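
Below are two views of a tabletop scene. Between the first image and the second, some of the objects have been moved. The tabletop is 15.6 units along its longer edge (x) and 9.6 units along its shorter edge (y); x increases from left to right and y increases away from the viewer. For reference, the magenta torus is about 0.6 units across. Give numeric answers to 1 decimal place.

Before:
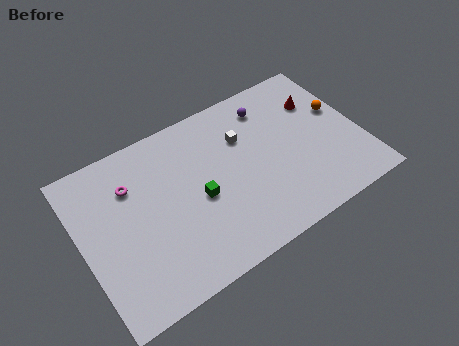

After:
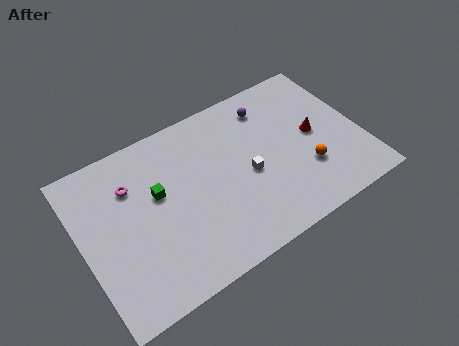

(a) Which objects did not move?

the magenta torus and the purple sphere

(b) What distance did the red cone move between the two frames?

2.0

From (13.7, 6.8) to (13.1, 4.9), the red cone covered √(0.6² + 1.9²) ≈ 2.0 units.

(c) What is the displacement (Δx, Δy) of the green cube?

(-2.1, 1.4)

The green cube started near (6.4, 4.3) and ended near (4.3, 5.7).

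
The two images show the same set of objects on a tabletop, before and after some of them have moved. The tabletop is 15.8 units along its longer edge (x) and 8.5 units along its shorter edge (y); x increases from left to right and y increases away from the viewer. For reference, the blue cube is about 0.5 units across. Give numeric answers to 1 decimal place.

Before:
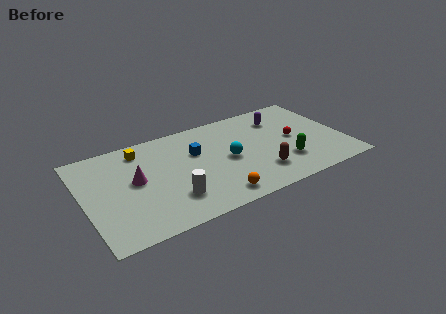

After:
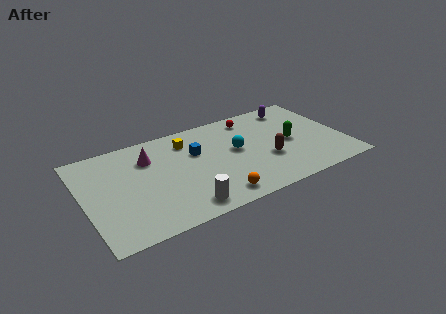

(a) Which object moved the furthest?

the red sphere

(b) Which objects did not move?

the orange sphere and the blue cube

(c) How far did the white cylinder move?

1.2

From (5.0, 2.2) to (5.6, 1.2), the white cylinder covered √(0.6² + 1.0²) ≈ 1.2 units.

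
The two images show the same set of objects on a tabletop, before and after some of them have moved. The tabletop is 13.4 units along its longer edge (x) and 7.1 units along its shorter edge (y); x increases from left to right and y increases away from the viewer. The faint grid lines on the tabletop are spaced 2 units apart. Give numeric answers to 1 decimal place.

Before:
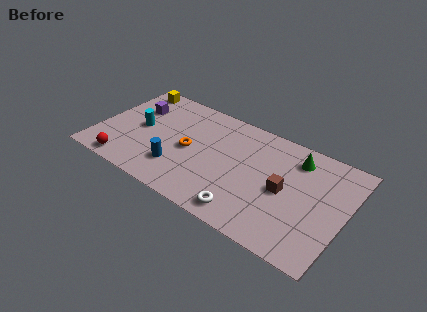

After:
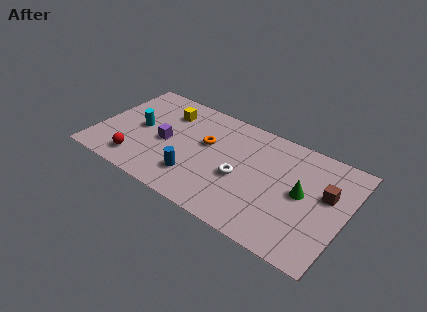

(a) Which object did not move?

the cyan cylinder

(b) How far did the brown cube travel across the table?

2.3

From (10.2, 3.4) to (12.3, 4.3), the brown cube covered √(2.1² + 0.9²) ≈ 2.3 units.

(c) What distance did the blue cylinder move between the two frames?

1.0

From (4.6, 1.9) to (5.6, 1.8), the blue cylinder covered √(1.0² + 0.1²) ≈ 1.0 units.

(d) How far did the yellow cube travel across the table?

2.4

The yellow cube moved from about (1.2, 6.3) to (3.4, 5.4), a distance of √(2.2² + 0.9²) ≈ 2.4.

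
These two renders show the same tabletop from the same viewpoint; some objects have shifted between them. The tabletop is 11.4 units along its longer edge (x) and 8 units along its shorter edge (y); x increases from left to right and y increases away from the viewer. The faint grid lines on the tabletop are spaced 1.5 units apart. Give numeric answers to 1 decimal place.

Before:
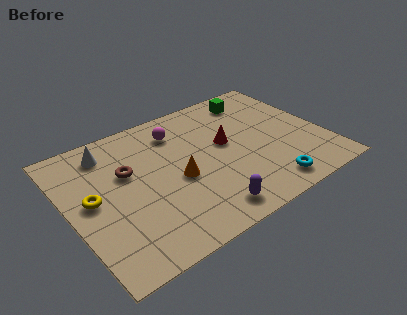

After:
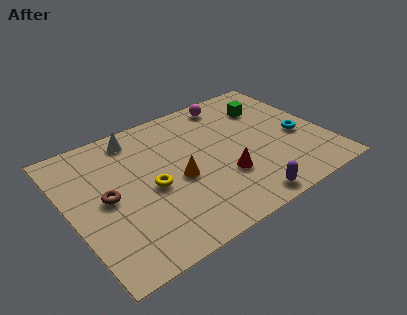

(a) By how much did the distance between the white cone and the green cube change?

-0.8

Before: roughly 6.8 units apart; after: 6.0. That's 0.8 units closer together.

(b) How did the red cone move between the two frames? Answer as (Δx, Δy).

(-0.5, -1.9)

From the two frames, the red cone sits at roughly (7.1, 4.5) before and (6.6, 2.6) after.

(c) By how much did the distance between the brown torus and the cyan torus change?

+1.8

Before: roughly 6.8 units apart; after: 8.6. That's 1.8 units further apart.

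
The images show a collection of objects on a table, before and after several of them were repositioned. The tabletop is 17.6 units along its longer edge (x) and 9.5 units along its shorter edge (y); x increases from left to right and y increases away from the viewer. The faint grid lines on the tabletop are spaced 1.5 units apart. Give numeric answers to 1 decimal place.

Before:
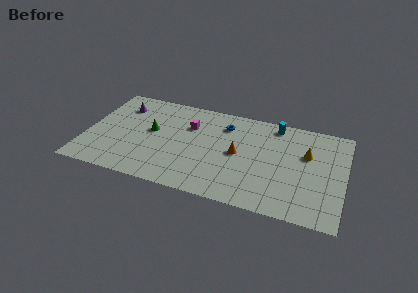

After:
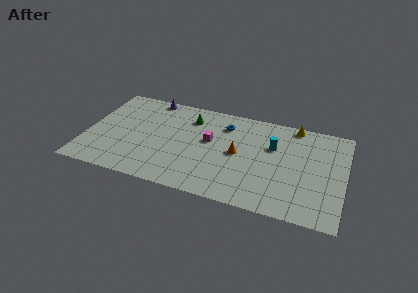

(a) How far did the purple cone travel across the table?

2.4

The purple cone moved from about (2.1, 7.3) to (4.0, 8.7), a distance of √(1.9² + 1.4²) ≈ 2.4.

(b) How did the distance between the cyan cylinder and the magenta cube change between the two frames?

-1.7

Before: roughly 6.1 units apart; after: 4.4. That's 1.7 units closer together.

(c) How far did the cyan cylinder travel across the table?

2.2

The cyan cylinder was near (12.7, 8.4) before and (12.7, 6.2) after, so it travelled √(0.0² + 2.2²) ≈ 2.2 units.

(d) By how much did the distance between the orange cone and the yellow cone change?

+0.5

Before: roughly 4.8 units apart; after: 5.3. That's 0.5 units further apart.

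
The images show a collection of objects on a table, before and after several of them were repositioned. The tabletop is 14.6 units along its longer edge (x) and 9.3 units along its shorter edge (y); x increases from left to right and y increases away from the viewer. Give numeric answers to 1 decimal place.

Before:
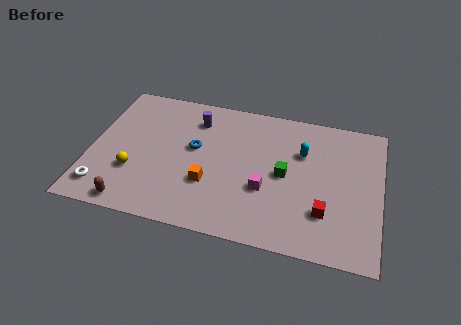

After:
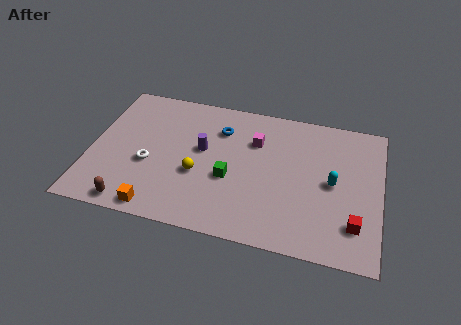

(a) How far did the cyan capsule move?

2.3

The cyan capsule moved from about (10.6, 6.3) to (12.2, 4.6), a distance of √(1.6² + 1.7²) ≈ 2.3.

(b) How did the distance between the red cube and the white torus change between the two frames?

-0.5

The distance was about 11.0 in the first image and 10.5 in the second, so they moved 0.5 units closer together.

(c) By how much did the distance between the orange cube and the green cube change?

+0.4

The distance was about 4.0 in the first image and 4.4 in the second, so they moved 0.4 units further apart.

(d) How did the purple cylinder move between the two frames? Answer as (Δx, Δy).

(0.5, -2.0)

The purple cylinder was at about (5.1, 7.3) and moved to about (5.6, 5.3).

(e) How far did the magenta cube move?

3.2

The magenta cube was near (8.9, 3.4) before and (8.2, 6.5) after, so it travelled √(0.7² + 3.1²) ≈ 3.2 units.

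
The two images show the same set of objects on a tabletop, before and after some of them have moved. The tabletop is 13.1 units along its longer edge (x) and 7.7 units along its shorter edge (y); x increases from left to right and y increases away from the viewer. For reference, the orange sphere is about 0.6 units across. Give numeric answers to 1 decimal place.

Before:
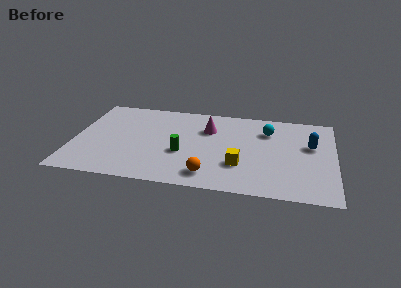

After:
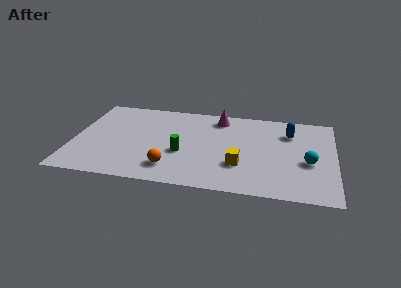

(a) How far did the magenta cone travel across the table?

1.2

The magenta cone moved from about (6.7, 5.4) to (7.2, 6.5), a distance of √(0.5² + 1.1²) ≈ 1.2.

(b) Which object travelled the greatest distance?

the cyan sphere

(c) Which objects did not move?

the green cylinder and the yellow cube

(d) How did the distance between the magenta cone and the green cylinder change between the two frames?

+1.2

Before: roughly 2.7 units apart; after: 3.9. That's 1.2 units further apart.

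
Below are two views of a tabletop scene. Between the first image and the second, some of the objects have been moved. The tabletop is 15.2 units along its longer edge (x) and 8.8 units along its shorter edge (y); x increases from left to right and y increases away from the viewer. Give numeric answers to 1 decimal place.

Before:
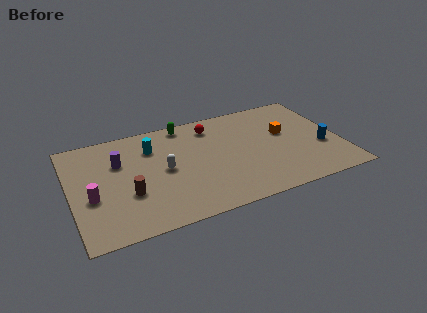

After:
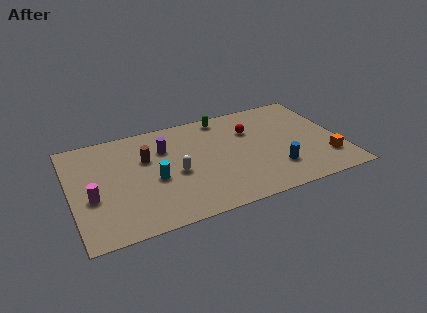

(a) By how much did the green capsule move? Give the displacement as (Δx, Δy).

(2.2, -0.1)

The green capsule was at about (6.7, 7.9) and moved to about (8.9, 7.8).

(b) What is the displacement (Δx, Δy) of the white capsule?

(0.6, -0.5)

The white capsule was at about (5.2, 4.4) and moved to about (5.8, 3.9).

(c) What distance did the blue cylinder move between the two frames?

3.0

From (14.1, 3.3) to (11.3, 2.3), the blue cylinder covered √(2.8² + 1.0²) ≈ 3.0 units.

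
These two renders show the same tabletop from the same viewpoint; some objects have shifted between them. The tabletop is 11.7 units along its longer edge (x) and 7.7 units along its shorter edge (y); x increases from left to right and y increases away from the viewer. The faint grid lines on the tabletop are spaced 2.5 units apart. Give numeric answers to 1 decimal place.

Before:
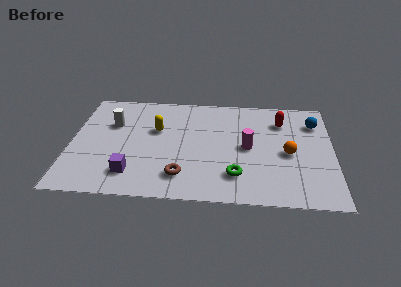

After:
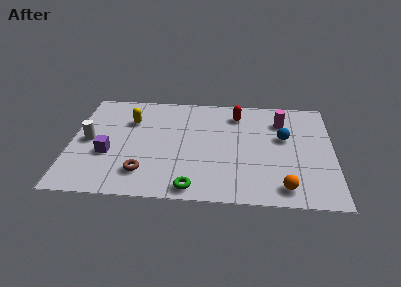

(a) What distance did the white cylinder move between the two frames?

1.6

The white cylinder was near (1.8, 5.1) before and (0.8, 3.8) after, so it travelled √(1.0² + 1.3²) ≈ 1.6 units.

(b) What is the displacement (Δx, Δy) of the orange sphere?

(-0.2, -2.4)

From the two frames, the orange sphere sits at roughly (9.7, 3.5) before and (9.5, 1.1) after.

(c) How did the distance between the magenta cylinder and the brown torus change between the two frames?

+3.7

Before: roughly 3.6 units apart; after: 7.3. That's 3.7 units further apart.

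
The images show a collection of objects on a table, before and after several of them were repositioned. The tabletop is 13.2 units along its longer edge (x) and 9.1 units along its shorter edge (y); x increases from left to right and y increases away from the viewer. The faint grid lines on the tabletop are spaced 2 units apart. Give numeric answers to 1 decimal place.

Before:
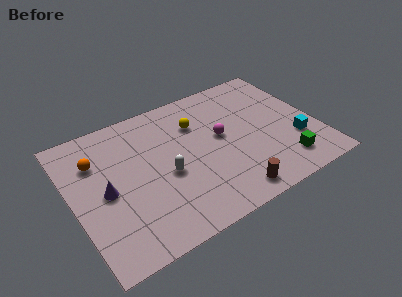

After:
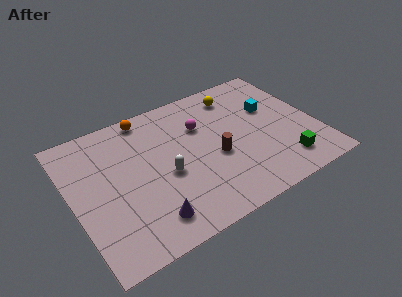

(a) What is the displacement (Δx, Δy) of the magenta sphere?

(-0.9, 1.2)

The magenta sphere was at about (8.1, 5.0) and moved to about (7.2, 6.2).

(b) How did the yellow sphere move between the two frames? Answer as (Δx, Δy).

(2.4, 1.0)

The yellow sphere started near (7.0, 6.5) and ended near (9.4, 7.5).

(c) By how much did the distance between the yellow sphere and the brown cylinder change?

-1.4

Before: roughly 5.5 units apart; after: 4.1. That's 1.4 units closer together.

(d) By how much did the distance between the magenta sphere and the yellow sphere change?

+0.7

Before: roughly 1.9 units apart; after: 2.6. That's 0.7 units further apart.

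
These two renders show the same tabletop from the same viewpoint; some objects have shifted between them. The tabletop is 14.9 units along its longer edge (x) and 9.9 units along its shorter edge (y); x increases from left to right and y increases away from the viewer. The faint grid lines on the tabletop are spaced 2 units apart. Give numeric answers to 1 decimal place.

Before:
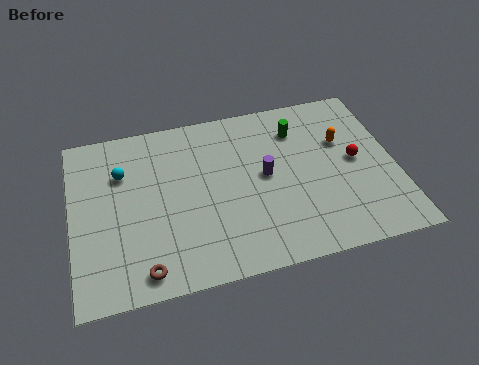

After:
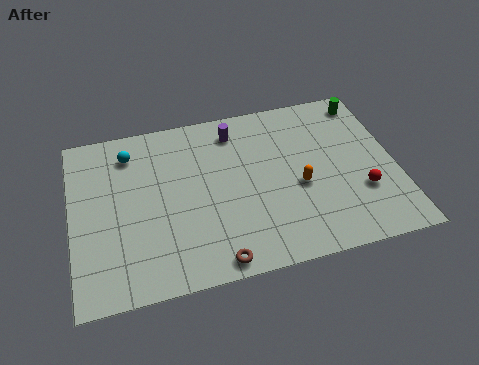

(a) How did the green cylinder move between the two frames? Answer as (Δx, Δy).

(3.3, 1.0)

The green cylinder was at about (10.6, 7.6) and moved to about (13.9, 8.6).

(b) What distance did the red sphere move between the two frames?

1.9

The red sphere moved from about (13.1, 5.1) to (13.2, 3.2), a distance of √(0.1² + 1.9²) ≈ 1.9.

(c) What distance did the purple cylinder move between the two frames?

3.2

The purple cylinder moved from about (8.9, 5.2) to (7.7, 8.2), a distance of √(1.2² + 3.0²) ≈ 3.2.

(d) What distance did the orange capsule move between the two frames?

3.1

The orange capsule moved from about (12.6, 6.4) to (10.4, 4.2), a distance of √(2.2² + 2.2²) ≈ 3.1.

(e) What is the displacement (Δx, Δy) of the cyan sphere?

(0.4, 1.1)

The cyan sphere was at about (2.4, 6.9) and moved to about (2.8, 8.0).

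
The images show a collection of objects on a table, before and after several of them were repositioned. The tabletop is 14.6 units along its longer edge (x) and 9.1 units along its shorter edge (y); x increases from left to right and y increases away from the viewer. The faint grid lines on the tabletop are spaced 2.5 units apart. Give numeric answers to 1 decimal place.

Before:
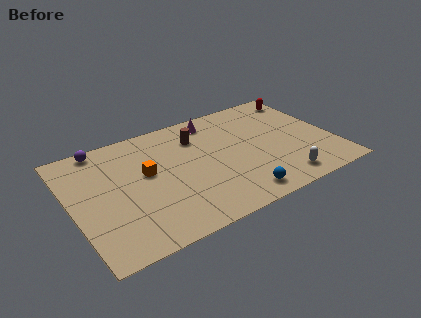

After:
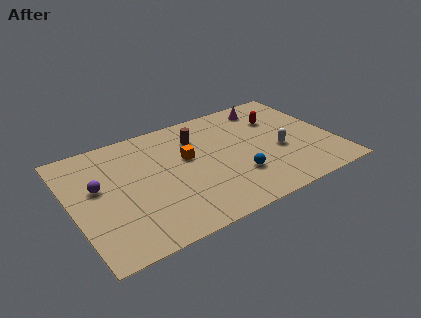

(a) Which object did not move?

the brown cylinder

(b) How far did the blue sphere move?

1.5

From (8.7, 1.2) to (8.9, 2.7), the blue sphere covered √(0.2² + 1.5²) ≈ 1.5 units.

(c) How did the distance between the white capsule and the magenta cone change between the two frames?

-3.1

Before: roughly 7.1 units apart; after: 4.0. That's 3.1 units closer together.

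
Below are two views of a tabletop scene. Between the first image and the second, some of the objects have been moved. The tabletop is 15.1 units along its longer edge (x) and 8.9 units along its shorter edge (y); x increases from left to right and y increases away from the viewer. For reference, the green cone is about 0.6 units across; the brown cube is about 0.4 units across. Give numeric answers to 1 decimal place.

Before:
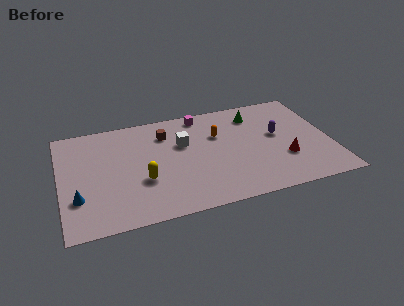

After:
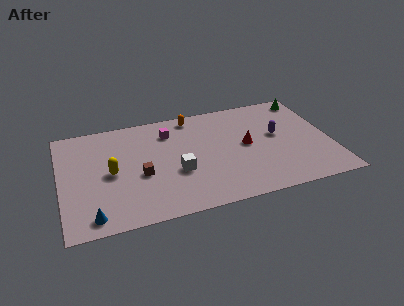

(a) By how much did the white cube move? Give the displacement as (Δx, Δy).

(-0.5, -2.3)

From the two frames, the white cube sits at roughly (6.9, 5.7) before and (6.4, 3.4) after.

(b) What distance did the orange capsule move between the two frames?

2.4

The orange capsule was near (8.9, 5.9) before and (7.6, 7.9) after, so it travelled √(1.3² + 2.0²) ≈ 2.4 units.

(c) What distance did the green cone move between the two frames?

3.2

The green cone was near (11.1, 7.1) before and (14.2, 7.8) after, so it travelled √(3.1² + 0.7²) ≈ 3.2 units.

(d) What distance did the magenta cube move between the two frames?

2.1

From (8.1, 7.9) to (6.2, 6.9), the magenta cube covered √(1.9² + 1.0²) ≈ 2.1 units.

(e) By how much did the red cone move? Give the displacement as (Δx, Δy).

(-2.0, 1.7)

The red cone was at about (12.4, 2.9) and moved to about (10.4, 4.6).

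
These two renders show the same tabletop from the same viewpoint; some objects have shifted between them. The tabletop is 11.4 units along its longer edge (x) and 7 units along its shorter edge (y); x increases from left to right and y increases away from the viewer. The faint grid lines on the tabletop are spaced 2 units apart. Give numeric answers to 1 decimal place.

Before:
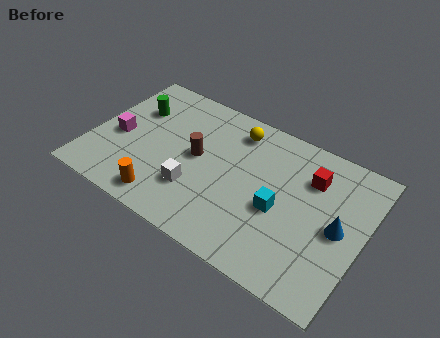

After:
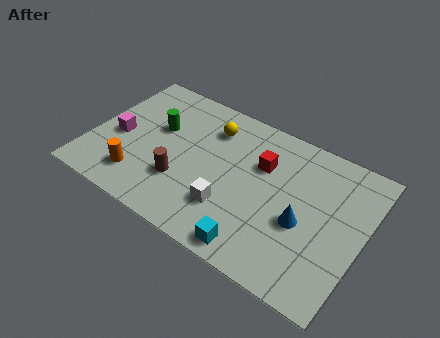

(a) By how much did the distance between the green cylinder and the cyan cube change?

-0.8

The distance was about 6.7 in the first image and 5.9 in the second, so they moved 0.8 units closer together.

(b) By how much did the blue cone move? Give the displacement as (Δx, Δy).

(-1.4, -0.5)

The blue cone was at about (10.4, 3.4) and moved to about (9.0, 2.9).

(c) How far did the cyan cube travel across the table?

2.3

The cyan cube was near (8.0, 3.0) before and (7.4, 0.8) after, so it travelled √(0.6² + 2.2²) ≈ 2.3 units.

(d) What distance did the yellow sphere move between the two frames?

1.1

From (5.7, 5.8) to (4.7, 5.4), the yellow sphere covered √(1.0² + 0.4²) ≈ 1.1 units.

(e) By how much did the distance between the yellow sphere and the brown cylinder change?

+0.8

The distance was about 2.5 in the first image and 3.3 in the second, so they moved 0.8 units further apart.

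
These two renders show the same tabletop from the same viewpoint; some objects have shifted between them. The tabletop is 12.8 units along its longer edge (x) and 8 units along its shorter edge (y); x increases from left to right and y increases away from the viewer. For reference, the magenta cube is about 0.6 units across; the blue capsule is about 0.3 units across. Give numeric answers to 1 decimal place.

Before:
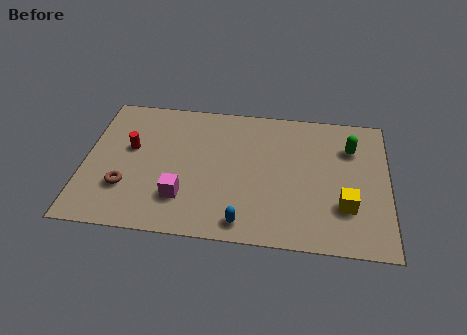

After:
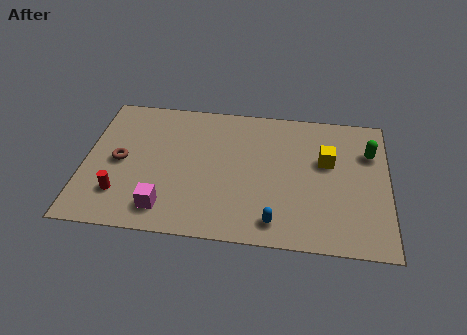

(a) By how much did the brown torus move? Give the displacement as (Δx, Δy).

(-0.3, 1.5)

The brown torus started near (1.8, 2.4) and ended near (1.5, 3.9).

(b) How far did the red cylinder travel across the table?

2.7

From (1.9, 4.7) to (1.6, 2.0), the red cylinder covered √(0.3² + 2.7²) ≈ 2.7 units.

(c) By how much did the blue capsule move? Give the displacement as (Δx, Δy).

(1.3, 0.2)

The blue capsule was at about (6.8, 1.0) and moved to about (8.1, 1.2).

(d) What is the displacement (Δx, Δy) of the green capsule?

(0.8, -0.2)

The green capsule was at about (11.2, 5.8) and moved to about (12.0, 5.6).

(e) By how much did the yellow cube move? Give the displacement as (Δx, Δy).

(-0.8, 2.5)

The yellow cube was at about (11.0, 2.4) and moved to about (10.2, 4.9).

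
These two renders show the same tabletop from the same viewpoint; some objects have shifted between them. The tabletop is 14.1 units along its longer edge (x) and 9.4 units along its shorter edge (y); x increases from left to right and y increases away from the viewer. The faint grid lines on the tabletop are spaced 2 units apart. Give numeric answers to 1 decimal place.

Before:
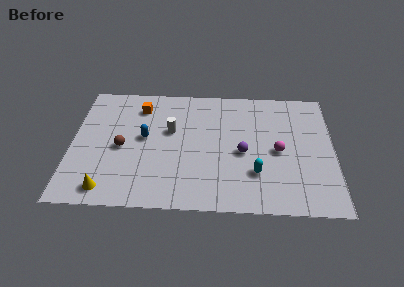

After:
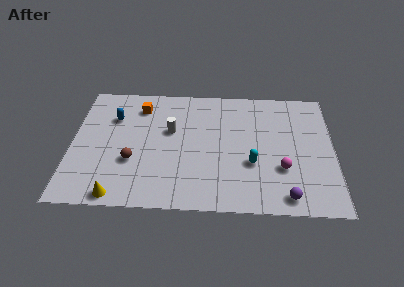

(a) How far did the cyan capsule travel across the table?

0.7

The cyan capsule was near (9.9, 2.7) before and (9.7, 3.4) after, so it travelled √(0.2² + 0.7²) ≈ 0.7 units.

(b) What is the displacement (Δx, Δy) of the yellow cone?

(0.6, -0.4)

From the two frames, the yellow cone sits at roughly (2.0, 1.2) before and (2.6, 0.8) after.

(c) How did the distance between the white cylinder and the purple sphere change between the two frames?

+3.5

The distance was about 4.2 in the first image and 7.7 in the second, so they moved 3.5 units further apart.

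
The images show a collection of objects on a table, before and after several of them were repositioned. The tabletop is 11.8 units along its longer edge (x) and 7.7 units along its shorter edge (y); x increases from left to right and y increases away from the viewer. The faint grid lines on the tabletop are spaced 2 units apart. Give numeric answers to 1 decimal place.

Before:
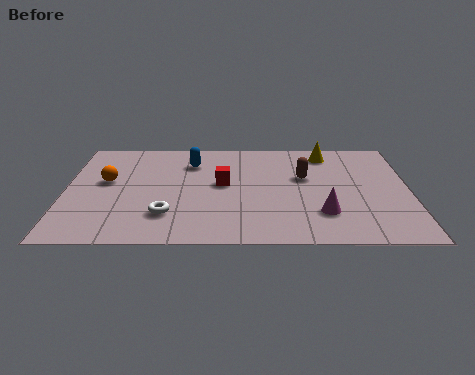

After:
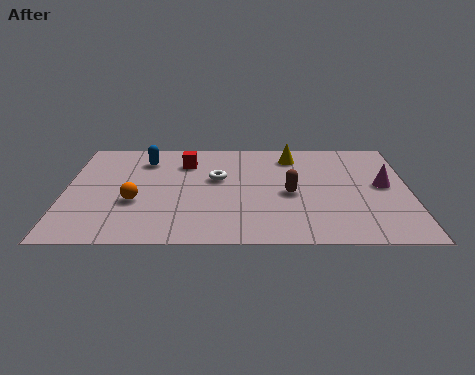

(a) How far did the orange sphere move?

1.8

The orange sphere moved from about (1.4, 4.4) to (2.4, 2.9), a distance of √(1.0² + 1.5²) ≈ 1.8.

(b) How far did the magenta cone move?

2.9

From (8.8, 2.1) to (10.9, 4.1), the magenta cone covered √(2.1² + 2.0²) ≈ 2.9 units.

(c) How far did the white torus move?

3.1

The white torus moved from about (3.5, 2.0) to (5.2, 4.6), a distance of √(1.7² + 2.6²) ≈ 3.1.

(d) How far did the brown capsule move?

1.3

The brown capsule moved from about (8.2, 4.7) to (7.7, 3.5), a distance of √(0.5² + 1.2²) ≈ 1.3.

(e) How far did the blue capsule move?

1.6

The blue capsule was near (4.3, 5.8) before and (2.7, 6.0) after, so it travelled √(1.6² + 0.2²) ≈ 1.6 units.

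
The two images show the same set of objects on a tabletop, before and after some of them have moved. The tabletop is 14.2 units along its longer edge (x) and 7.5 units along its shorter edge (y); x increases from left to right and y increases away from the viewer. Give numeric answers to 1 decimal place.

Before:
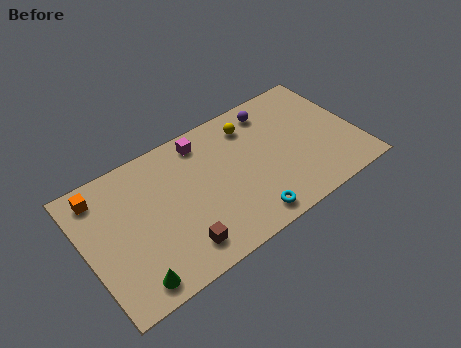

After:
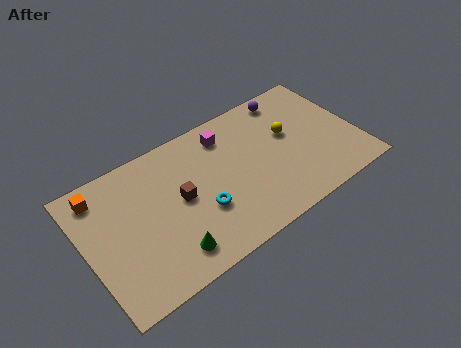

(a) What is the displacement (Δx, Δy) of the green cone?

(2.0, 0.4)

The green cone started near (1.9, 1.0) and ended near (3.9, 1.4).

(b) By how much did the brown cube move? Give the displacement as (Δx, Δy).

(0.5, 2.5)

The brown cube was at about (4.4, 1.4) and moved to about (4.9, 3.9).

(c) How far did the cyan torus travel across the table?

2.7

From (7.9, 1.0) to (5.8, 2.7), the cyan torus covered √(2.1² + 1.7²) ≈ 2.7 units.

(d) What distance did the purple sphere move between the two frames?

1.0

From (10.2, 6.3) to (11.2, 6.6), the purple sphere covered √(1.0² + 0.3²) ≈ 1.0 units.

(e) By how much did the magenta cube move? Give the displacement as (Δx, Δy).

(1.2, -0.3)

The magenta cube started near (6.5, 6.4) and ended near (7.7, 6.1).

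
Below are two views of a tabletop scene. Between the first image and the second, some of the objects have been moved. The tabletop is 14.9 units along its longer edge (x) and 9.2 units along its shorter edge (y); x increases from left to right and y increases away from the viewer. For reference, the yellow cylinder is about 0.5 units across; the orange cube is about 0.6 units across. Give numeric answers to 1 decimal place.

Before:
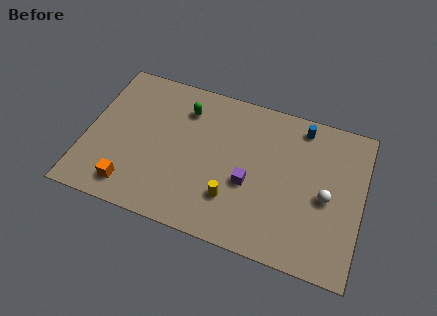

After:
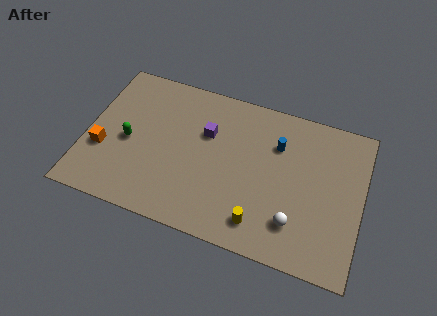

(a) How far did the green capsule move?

4.0

From (5.1, 7.1) to (2.3, 4.2), the green capsule covered √(2.8² + 2.9²) ≈ 4.0 units.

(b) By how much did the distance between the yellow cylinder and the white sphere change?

-3.3

They were about 5.2 units apart before and 1.9 after — 3.3 units closer together.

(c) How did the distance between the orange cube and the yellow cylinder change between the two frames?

+3.4

The distance was about 5.5 in the first image and 8.9 in the second, so they moved 3.4 units further apart.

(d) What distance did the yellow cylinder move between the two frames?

1.8

The yellow cylinder was near (8.1, 2.5) before and (9.7, 1.6) after, so it travelled √(1.6² + 0.9²) ≈ 1.8 units.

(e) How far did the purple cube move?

3.4

The purple cube was near (8.9, 3.7) before and (6.4, 6.0) after, so it travelled √(2.5² + 2.3²) ≈ 3.4 units.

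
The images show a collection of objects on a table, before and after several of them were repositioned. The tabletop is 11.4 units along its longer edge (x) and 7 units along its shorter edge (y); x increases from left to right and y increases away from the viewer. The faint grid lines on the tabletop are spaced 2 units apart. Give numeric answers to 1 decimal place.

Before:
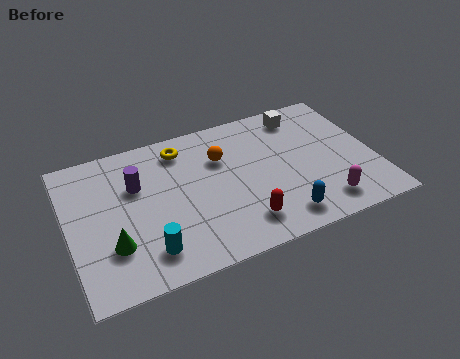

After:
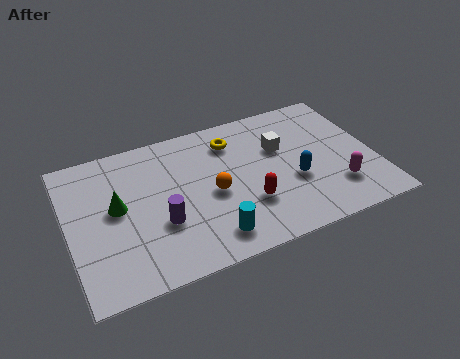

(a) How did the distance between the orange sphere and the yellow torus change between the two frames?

+0.8

The distance was about 1.7 in the first image and 2.5 in the second, so they moved 0.8 units further apart.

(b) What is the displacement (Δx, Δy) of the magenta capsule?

(0.6, 0.6)

The magenta capsule was at about (9.2, 1.2) and moved to about (9.8, 1.8).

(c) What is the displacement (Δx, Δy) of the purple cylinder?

(0.7, -2.1)

From the two frames, the purple cylinder sits at roughly (2.6, 4.6) before and (3.3, 2.5) after.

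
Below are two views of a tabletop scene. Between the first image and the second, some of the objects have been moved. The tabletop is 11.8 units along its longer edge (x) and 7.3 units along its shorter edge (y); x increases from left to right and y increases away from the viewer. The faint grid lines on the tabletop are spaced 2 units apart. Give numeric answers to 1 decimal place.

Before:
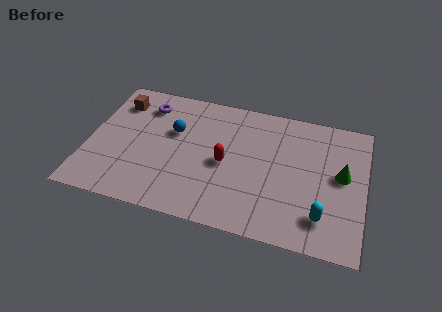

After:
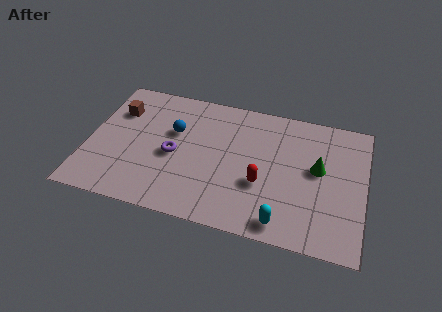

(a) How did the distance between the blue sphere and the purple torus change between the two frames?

-0.5

They were about 1.8 units apart before and 1.3 after — 0.5 units closer together.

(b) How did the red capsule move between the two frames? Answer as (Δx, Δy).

(1.6, -0.7)

The red capsule was at about (5.9, 3.4) and moved to about (7.5, 2.7).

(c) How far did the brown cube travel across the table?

0.5

The brown cube was near (1.1, 5.7) before and (1.1, 5.2) after, so it travelled √(0.0² + 0.5²) ≈ 0.5 units.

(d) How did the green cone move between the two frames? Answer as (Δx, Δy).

(-1.0, 0.1)

The green cone was at about (10.8, 4.0) and moved to about (9.8, 4.1).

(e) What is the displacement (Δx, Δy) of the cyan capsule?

(-1.6, -0.7)

The cyan capsule started near (10.1, 1.6) and ended near (8.5, 0.9).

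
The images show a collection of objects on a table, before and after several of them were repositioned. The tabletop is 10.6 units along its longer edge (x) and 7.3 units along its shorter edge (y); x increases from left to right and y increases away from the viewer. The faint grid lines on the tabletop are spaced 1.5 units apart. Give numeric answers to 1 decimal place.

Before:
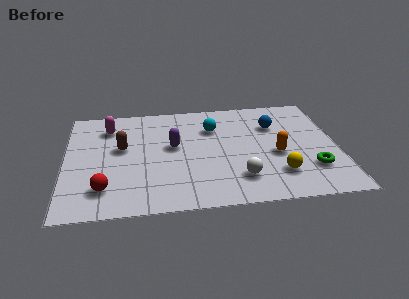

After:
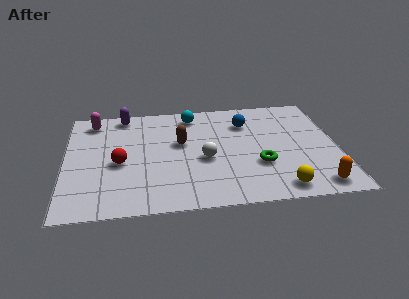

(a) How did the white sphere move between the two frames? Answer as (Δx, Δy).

(-1.3, 1.4)

The white sphere was at about (6.7, 1.7) and moved to about (5.4, 3.1).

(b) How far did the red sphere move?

1.7

The red sphere moved from about (1.5, 1.6) to (2.1, 3.2), a distance of √(0.6² + 1.6²) ≈ 1.7.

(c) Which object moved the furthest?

the purple capsule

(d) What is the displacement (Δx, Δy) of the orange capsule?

(1.4, -2.2)

The orange capsule was at about (8.2, 3.1) and moved to about (9.6, 0.9).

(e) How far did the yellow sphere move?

0.9

The yellow sphere moved from about (8.2, 1.8) to (8.2, 0.9), a distance of √(0.0² + 0.9²) ≈ 0.9.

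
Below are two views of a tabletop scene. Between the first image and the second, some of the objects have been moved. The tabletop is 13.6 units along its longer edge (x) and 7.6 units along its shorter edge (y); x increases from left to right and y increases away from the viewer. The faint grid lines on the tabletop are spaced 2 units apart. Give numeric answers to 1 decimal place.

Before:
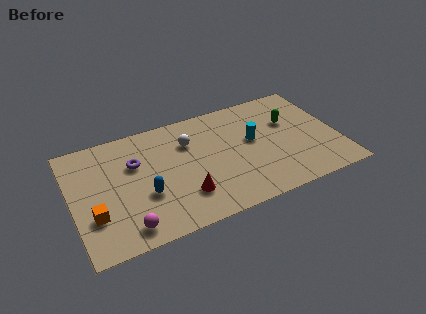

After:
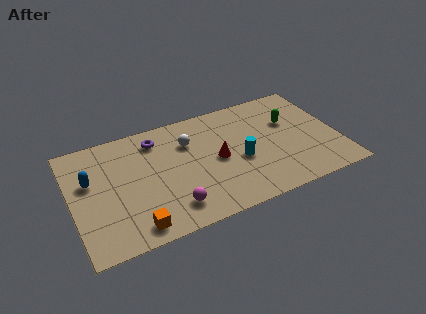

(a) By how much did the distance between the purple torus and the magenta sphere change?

+0.7

They were about 4.0 units apart before and 4.7 after — 0.7 units further apart.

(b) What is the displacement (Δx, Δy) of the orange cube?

(1.9, -1.4)

From the two frames, the orange cube sits at roughly (1.0, 2.4) before and (2.9, 1.0) after.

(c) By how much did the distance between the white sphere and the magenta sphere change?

-1.5

They were about 5.6 units apart before and 4.1 after — 1.5 units closer together.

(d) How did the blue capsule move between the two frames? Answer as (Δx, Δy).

(-2.6, 1.9)

The blue capsule was at about (3.6, 2.8) and moved to about (1.0, 4.7).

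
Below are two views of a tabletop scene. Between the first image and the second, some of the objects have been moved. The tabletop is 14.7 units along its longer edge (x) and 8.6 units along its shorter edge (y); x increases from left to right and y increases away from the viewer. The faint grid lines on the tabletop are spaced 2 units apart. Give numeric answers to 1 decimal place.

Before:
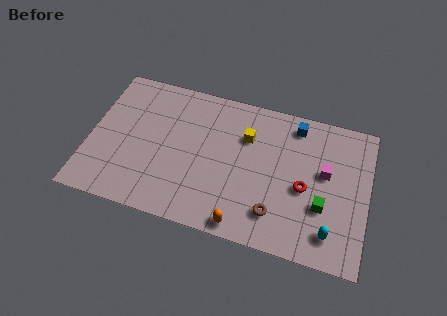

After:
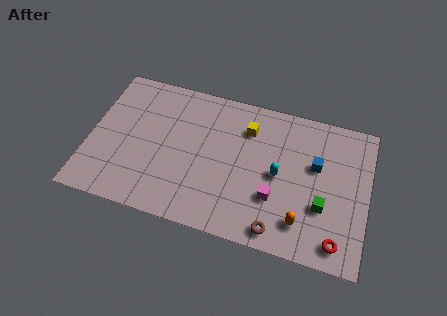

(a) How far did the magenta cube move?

3.3

The magenta cube was near (12.4, 5.0) before and (9.9, 2.8) after, so it travelled √(2.5² + 2.2²) ≈ 3.3 units.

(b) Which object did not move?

the green cube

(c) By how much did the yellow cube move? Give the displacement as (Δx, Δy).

(0.0, 0.5)

The yellow cube was at about (8.2, 6.0) and moved to about (8.2, 6.5).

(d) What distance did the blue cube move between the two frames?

2.4

The blue cube was near (10.7, 7.4) before and (11.9, 5.3) after, so it travelled √(1.2² + 2.1²) ≈ 2.4 units.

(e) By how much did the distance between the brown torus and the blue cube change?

-0.9

The distance was about 5.5 in the first image and 4.6 in the second, so they moved 0.9 units closer together.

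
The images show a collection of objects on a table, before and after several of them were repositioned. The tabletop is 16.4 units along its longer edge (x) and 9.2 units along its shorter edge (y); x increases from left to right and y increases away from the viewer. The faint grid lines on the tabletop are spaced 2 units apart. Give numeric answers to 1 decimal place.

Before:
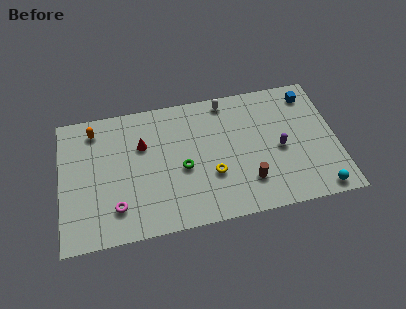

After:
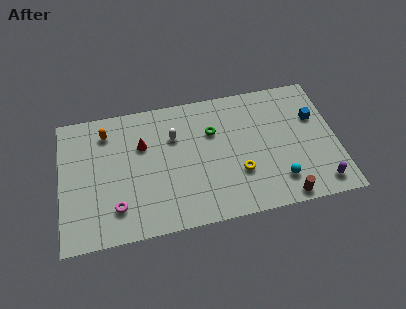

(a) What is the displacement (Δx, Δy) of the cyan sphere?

(-2.3, 1.1)

From the two frames, the cyan sphere sits at roughly (15.1, 0.9) before and (12.8, 2.0) after.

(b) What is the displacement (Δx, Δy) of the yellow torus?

(1.6, -0.2)

The yellow torus started near (8.9, 3.2) and ended near (10.5, 3.0).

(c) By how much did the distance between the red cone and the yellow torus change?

+1.5

They were about 4.9 units apart before and 6.4 after — 1.5 units further apart.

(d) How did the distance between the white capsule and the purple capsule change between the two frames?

+4.8

They were about 5.0 units apart before and 9.8 after — 4.8 units further apart.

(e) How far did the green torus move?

2.9

From (7.2, 4.0) to (9.1, 6.2), the green torus covered √(1.9² + 2.2²) ≈ 2.9 units.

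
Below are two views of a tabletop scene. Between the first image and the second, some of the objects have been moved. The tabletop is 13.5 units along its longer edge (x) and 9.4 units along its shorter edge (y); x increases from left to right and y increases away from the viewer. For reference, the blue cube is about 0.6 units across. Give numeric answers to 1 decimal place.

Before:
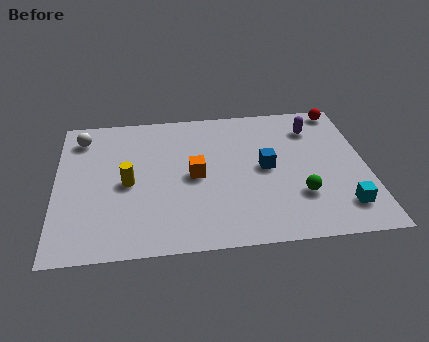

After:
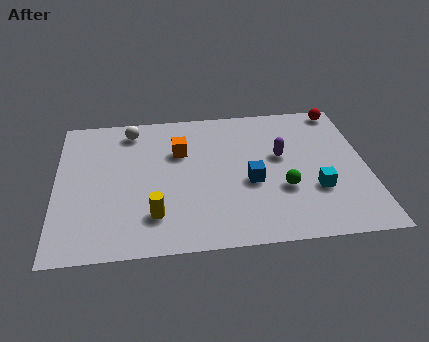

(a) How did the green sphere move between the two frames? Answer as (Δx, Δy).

(-0.7, 0.5)

The green sphere was at about (10.5, 2.8) and moved to about (9.8, 3.3).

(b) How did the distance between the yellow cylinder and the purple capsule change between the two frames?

-2.2

The distance was about 8.7 in the first image and 6.5 in the second, so they moved 2.2 units closer together.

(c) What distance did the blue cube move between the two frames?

1.1

The blue cube was near (9.1, 4.8) before and (8.4, 3.9) after, so it travelled √(0.7² + 0.9²) ≈ 1.1 units.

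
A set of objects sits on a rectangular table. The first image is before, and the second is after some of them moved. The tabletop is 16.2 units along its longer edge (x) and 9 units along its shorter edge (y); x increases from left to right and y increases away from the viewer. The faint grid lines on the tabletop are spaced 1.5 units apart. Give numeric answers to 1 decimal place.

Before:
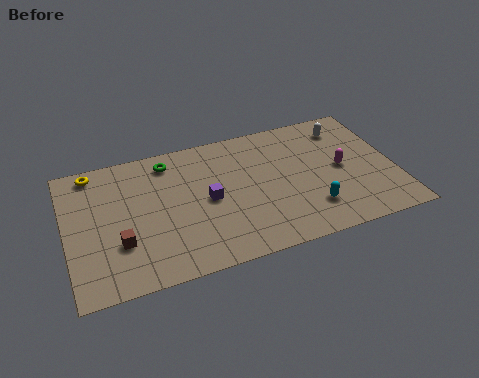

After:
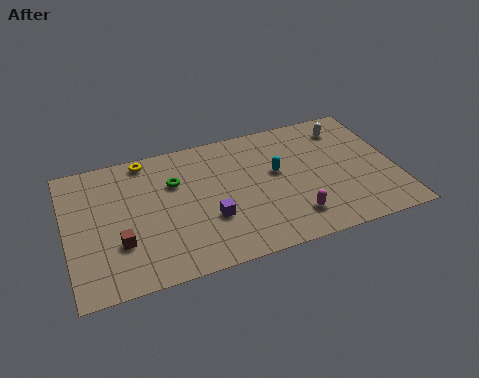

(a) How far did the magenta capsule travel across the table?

3.7

The magenta capsule was near (13.6, 4.5) before and (10.9, 1.9) after, so it travelled √(2.7² + 2.6²) ≈ 3.7 units.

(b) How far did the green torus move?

1.5

The green torus was near (5.2, 7.6) before and (5.4, 6.1) after, so it travelled √(0.2² + 1.5²) ≈ 1.5 units.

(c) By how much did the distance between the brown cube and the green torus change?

-1.1

The distance was about 5.4 in the first image and 4.3 in the second, so they moved 1.1 units closer together.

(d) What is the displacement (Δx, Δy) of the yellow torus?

(2.6, 0.1)

The yellow torus was at about (1.5, 8.0) and moved to about (4.1, 8.1).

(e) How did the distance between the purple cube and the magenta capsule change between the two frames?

-2.5

The distance was about 6.7 in the first image and 4.2 in the second, so they moved 2.5 units closer together.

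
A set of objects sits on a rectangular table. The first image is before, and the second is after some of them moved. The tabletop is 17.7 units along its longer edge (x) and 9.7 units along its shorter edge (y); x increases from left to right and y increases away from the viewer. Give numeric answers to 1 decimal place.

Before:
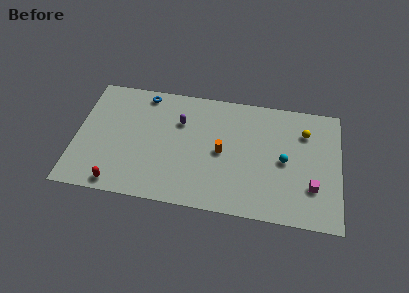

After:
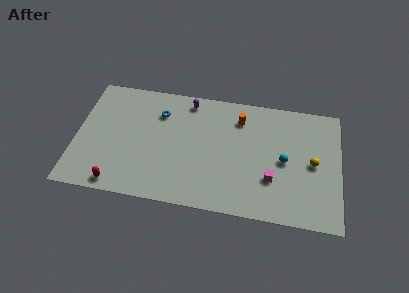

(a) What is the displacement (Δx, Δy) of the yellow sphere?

(0.6, -2.4)

The yellow sphere started near (15.3, 7.2) and ended near (15.9, 4.8).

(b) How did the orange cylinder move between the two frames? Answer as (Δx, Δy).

(1.1, 2.9)

The orange cylinder was at about (9.8, 4.7) and moved to about (10.9, 7.6).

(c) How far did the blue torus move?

1.8

The blue torus moved from about (4.4, 8.6) to (5.5, 7.2), a distance of √(1.1² + 1.4²) ≈ 1.8.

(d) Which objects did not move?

the cyan sphere and the red capsule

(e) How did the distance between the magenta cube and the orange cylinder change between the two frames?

-1.3

Before: roughly 6.4 units apart; after: 5.1. That's 1.3 units closer together.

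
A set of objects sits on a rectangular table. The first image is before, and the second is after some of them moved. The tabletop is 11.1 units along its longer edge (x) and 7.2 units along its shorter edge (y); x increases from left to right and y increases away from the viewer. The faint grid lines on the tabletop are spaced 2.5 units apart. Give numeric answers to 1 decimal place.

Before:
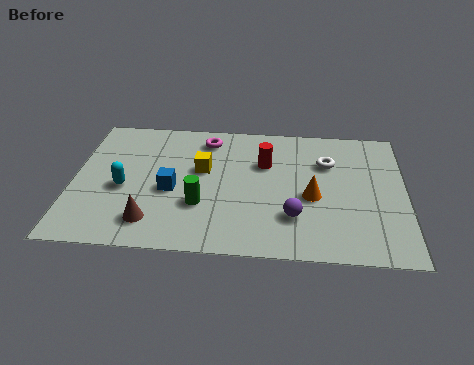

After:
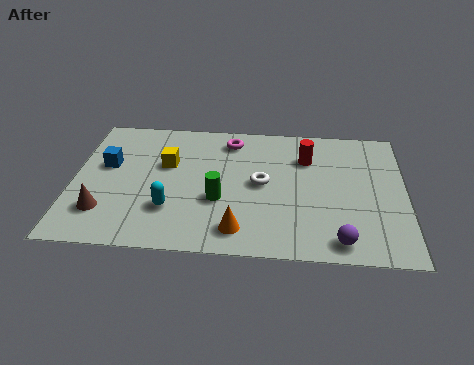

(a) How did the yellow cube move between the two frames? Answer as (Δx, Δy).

(-1.2, 0.2)

From the two frames, the yellow cube sits at roughly (4.3, 4.3) before and (3.1, 4.5) after.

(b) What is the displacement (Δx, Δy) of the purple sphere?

(1.5, -1.1)

The purple sphere was at about (7.4, 2.0) and moved to about (8.9, 0.9).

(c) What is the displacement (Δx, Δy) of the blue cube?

(-2.2, 1.2)

The blue cube started near (3.3, 3.1) and ended near (1.1, 4.3).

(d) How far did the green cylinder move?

0.7

The green cylinder moved from about (4.3, 2.4) to (4.9, 2.7), a distance of √(0.6² + 0.3²) ≈ 0.7.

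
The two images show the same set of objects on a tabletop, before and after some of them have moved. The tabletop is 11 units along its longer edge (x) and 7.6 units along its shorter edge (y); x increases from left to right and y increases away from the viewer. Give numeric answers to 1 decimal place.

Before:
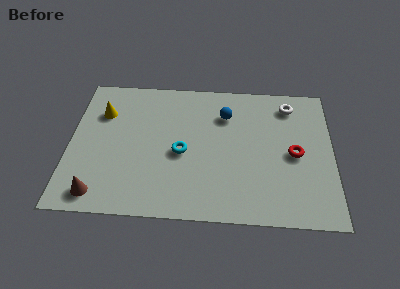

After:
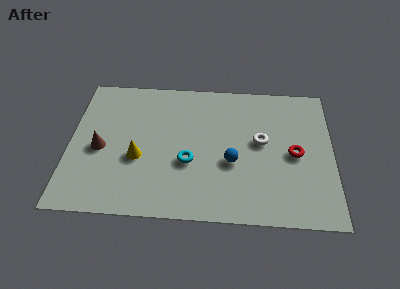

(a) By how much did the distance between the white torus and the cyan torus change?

-2.1

Before: roughly 5.4 units apart; after: 3.3. That's 2.1 units closer together.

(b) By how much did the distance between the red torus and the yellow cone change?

-1.8

They were about 8.3 units apart before and 6.5 after — 1.8 units closer together.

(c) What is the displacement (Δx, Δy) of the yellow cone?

(1.6, -2.4)

The yellow cone started near (1.3, 5.4) and ended near (2.9, 3.0).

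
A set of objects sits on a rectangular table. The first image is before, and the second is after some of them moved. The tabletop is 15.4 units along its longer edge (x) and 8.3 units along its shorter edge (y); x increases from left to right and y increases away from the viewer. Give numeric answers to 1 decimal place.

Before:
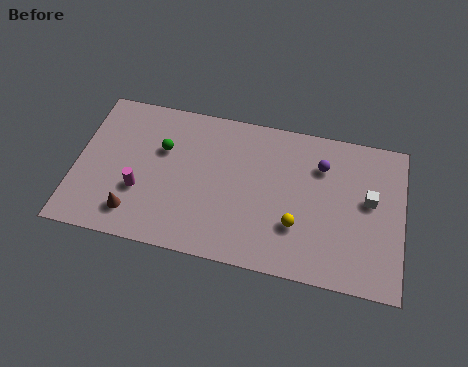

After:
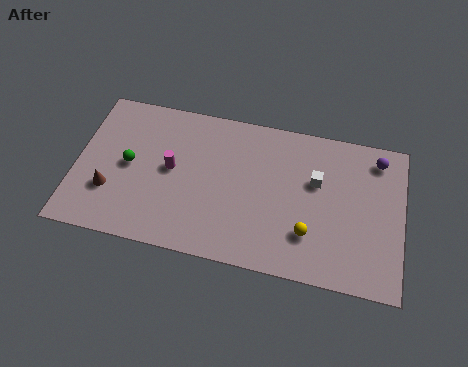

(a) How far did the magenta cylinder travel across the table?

2.1

The magenta cylinder moved from about (3.1, 2.9) to (4.5, 4.4), a distance of √(1.4² + 1.5²) ≈ 2.1.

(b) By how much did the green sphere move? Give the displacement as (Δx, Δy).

(-1.5, -1.2)

The green sphere was at about (4.0, 5.4) and moved to about (2.5, 4.2).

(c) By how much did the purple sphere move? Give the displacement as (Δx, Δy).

(2.6, 0.9)

The purple sphere was at about (11.5, 6.1) and moved to about (14.1, 7.0).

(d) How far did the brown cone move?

1.6

The brown cone was near (2.9, 1.6) before and (1.7, 2.6) after, so it travelled √(1.2² + 1.0²) ≈ 1.6 units.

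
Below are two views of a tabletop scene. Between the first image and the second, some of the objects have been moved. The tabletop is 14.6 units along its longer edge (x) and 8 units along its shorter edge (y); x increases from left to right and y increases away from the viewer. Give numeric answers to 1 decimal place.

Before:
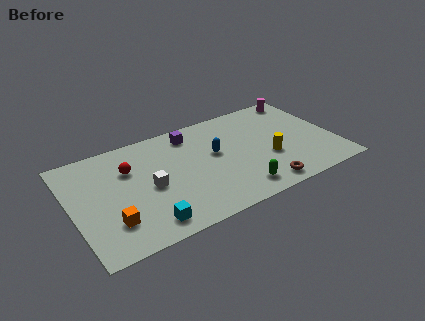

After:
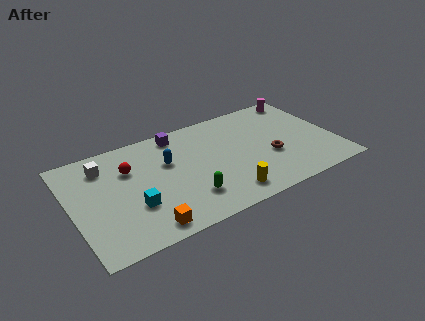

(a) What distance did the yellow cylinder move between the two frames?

3.2

From (10.8, 3.0) to (8.1, 1.3), the yellow cylinder covered √(2.7² + 1.7²) ≈ 3.2 units.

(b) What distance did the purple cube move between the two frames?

0.8

The purple cube moved from about (6.9, 6.7) to (6.2, 7.0), a distance of √(0.7² + 0.3²) ≈ 0.8.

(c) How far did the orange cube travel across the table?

2.0

The orange cube was near (1.9, 2.1) before and (3.6, 1.0) after, so it travelled √(1.7² + 1.1²) ≈ 2.0 units.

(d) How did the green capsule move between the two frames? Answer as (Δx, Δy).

(-2.7, 0.7)

From the two frames, the green capsule sits at roughly (8.8, 1.3) before and (6.1, 2.0) after.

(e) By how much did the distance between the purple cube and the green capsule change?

-0.7

Before: roughly 5.7 units apart; after: 5.0. That's 0.7 units closer together.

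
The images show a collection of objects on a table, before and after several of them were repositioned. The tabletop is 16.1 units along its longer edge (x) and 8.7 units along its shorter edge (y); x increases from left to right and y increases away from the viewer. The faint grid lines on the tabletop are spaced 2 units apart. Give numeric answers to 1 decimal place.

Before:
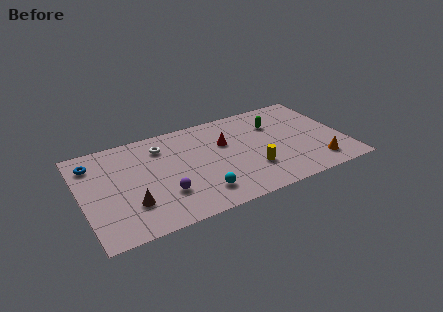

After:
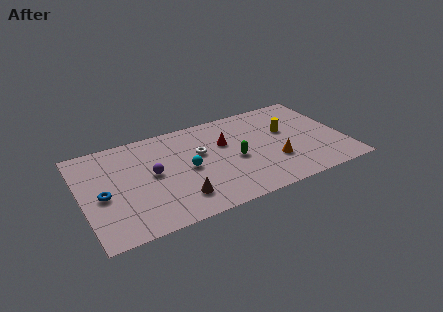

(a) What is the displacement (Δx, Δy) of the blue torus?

(0.3, -3.0)

The blue torus was at about (0.9, 6.9) and moved to about (1.2, 3.9).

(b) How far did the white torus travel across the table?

2.7

The white torus was near (5.1, 6.8) before and (7.3, 5.3) after, so it travelled √(2.2² + 1.5²) ≈ 2.7 units.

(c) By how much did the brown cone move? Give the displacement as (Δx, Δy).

(2.8, -0.6)

From the two frames, the brown cone sits at roughly (2.8, 2.5) before and (5.6, 1.9) after.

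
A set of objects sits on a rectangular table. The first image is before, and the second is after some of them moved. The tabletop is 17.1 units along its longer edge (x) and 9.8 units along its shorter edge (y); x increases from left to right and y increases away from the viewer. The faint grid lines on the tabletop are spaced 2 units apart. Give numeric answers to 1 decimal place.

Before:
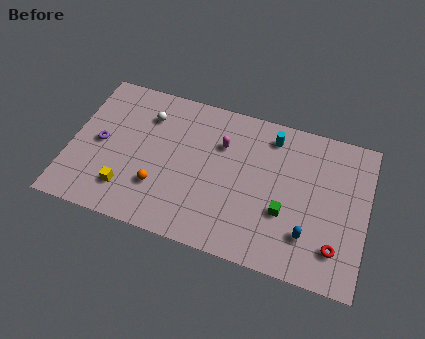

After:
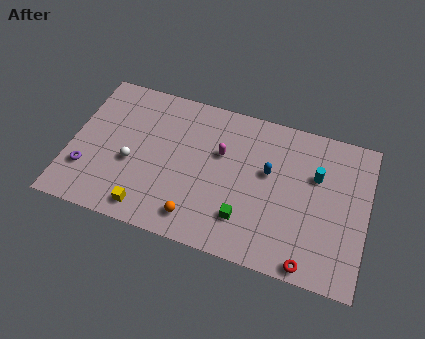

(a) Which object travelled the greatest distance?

the blue capsule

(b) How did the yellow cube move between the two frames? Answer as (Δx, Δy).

(1.3, -0.9)

The yellow cube was at about (3.5, 2.2) and moved to about (4.8, 1.3).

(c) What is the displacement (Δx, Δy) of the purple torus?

(-0.6, -2.0)

From the two frames, the purple torus sits at roughly (1.7, 4.8) before and (1.1, 2.8) after.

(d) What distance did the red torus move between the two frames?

2.0

From (15.5, 2.2) to (14.1, 0.8), the red torus covered √(1.4² + 1.4²) ≈ 2.0 units.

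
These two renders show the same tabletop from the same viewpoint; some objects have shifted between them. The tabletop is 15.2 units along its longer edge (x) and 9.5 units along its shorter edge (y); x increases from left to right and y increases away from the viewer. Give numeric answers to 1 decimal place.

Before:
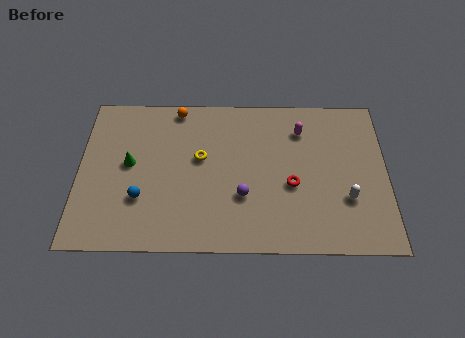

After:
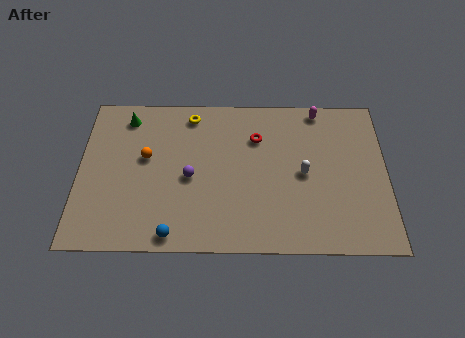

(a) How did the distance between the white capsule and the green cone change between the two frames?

-1.5

Before: roughly 10.9 units apart; after: 9.4. That's 1.5 units closer together.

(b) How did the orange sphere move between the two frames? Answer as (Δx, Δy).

(-1.5, -3.1)

The orange sphere was at about (4.8, 8.6) and moved to about (3.3, 5.5).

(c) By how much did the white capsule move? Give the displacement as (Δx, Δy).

(-2.1, 1.5)

From the two frames, the white capsule sits at roughly (13.2, 3.1) before and (11.1, 4.6) after.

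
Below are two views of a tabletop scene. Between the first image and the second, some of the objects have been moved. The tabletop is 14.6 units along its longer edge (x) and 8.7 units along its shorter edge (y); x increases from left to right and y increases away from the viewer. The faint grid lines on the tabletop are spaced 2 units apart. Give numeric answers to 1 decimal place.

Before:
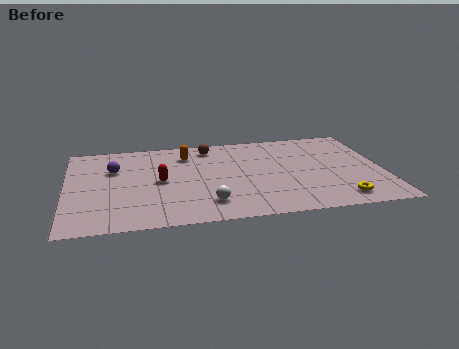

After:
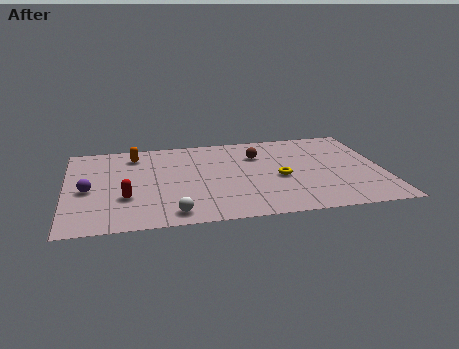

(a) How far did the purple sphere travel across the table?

2.2

From (2.2, 5.8) to (1.0, 3.9), the purple sphere covered √(1.2² + 1.9²) ≈ 2.2 units.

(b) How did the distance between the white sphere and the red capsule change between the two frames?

-0.5

Before: roughly 3.3 units apart; after: 2.8. That's 0.5 units closer together.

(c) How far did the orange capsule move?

2.4

From (5.6, 6.8) to (3.2, 7.1), the orange capsule covered √(2.4² + 0.3²) ≈ 2.4 units.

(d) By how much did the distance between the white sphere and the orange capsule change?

+1.1

Before: roughly 5.1 units apart; after: 6.2. That's 1.1 units further apart.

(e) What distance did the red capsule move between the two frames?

2.1

The red capsule was near (4.3, 4.3) before and (2.7, 2.9) after, so it travelled √(1.6² + 1.4²) ≈ 2.1 units.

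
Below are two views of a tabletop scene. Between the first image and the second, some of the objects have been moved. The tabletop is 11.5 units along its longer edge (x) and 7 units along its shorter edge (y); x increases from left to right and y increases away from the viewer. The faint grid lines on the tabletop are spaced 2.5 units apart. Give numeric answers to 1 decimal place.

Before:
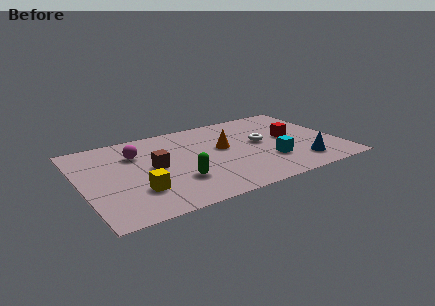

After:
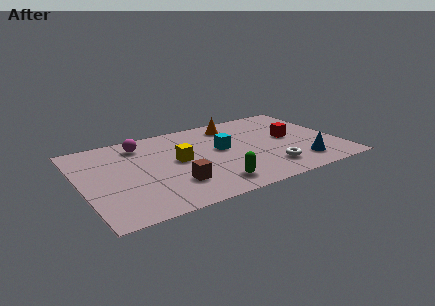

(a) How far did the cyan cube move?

2.6

The cyan cube was near (8.2, 2.1) before and (6.3, 3.9) after, so it travelled √(1.9² + 1.8²) ≈ 2.6 units.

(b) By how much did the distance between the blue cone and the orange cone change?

+1.0

They were about 4.0 units apart before and 5.0 after — 1.0 units further apart.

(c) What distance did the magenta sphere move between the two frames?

0.8

The magenta sphere moved from about (2.6, 5.0) to (2.9, 5.7), a distance of √(0.3² + 0.7²) ≈ 0.8.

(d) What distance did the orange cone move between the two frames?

1.9

The orange cone was near (6.4, 4.0) before and (7.1, 5.8) after, so it travelled √(0.7² + 1.8²) ≈ 1.9 units.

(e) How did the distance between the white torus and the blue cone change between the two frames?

-1.4

The distance was about 2.8 in the first image and 1.4 in the second, so they moved 1.4 units closer together.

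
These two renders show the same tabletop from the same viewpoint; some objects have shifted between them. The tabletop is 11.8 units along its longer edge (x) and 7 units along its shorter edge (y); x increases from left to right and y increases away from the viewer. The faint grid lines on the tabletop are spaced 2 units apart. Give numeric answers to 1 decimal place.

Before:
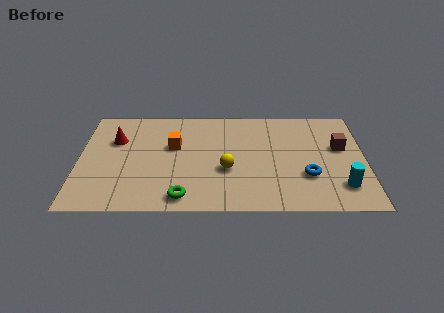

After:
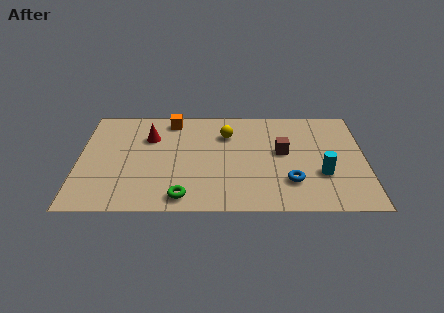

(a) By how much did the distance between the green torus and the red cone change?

-0.5

Before: roughly 4.7 units apart; after: 4.2. That's 0.5 units closer together.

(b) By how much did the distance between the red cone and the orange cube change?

-0.9

Before: roughly 2.4 units apart; after: 1.5. That's 0.9 units closer together.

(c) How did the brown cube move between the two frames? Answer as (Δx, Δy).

(-2.4, -0.3)

The brown cube was at about (10.8, 4.2) and moved to about (8.4, 3.9).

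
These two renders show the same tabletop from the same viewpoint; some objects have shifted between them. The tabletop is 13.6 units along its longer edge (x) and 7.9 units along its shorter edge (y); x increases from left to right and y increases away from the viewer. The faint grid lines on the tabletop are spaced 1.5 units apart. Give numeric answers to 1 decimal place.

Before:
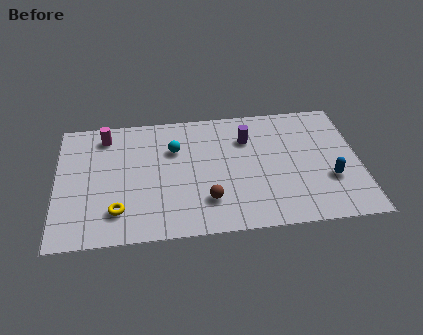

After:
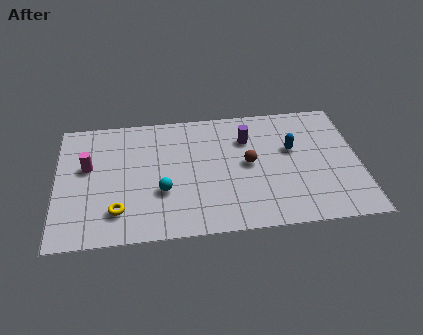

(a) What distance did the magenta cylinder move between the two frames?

2.1

The magenta cylinder was near (2.2, 6.6) before and (1.4, 4.7) after, so it travelled √(0.8² + 1.9²) ≈ 2.1 units.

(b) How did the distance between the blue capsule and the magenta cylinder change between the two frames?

-1.5

Before: roughly 10.7 units apart; after: 9.2. That's 1.5 units closer together.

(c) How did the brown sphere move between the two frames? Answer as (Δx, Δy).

(1.9, 2.1)

From the two frames, the brown sphere sits at roughly (6.7, 2.0) before and (8.6, 4.1) after.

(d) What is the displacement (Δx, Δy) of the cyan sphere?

(-0.6, -2.6)

The cyan sphere started near (5.3, 5.4) and ended near (4.7, 2.8).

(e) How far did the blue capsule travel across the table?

2.6

The blue capsule was near (12.2, 2.7) before and (10.6, 4.8) after, so it travelled √(1.6² + 2.1²) ≈ 2.6 units.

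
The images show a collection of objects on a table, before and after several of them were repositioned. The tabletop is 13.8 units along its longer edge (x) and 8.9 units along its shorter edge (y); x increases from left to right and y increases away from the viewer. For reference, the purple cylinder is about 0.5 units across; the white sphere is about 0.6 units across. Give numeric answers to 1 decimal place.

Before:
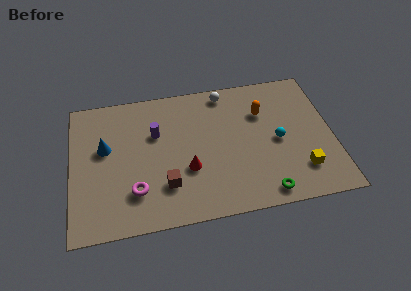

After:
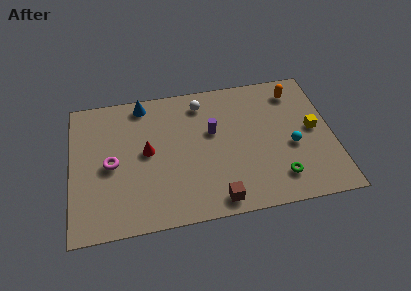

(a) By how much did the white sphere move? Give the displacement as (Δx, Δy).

(-1.3, -0.5)

From the two frames, the white sphere sits at roughly (8.3, 7.9) before and (7.0, 7.4) after.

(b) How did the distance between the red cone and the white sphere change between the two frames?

-1.2

Before: roughly 5.2 units apart; after: 4.0. That's 1.2 units closer together.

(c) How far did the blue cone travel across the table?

3.3

From (1.8, 5.3) to (3.9, 7.9), the blue cone covered √(2.1² + 2.6²) ≈ 3.3 units.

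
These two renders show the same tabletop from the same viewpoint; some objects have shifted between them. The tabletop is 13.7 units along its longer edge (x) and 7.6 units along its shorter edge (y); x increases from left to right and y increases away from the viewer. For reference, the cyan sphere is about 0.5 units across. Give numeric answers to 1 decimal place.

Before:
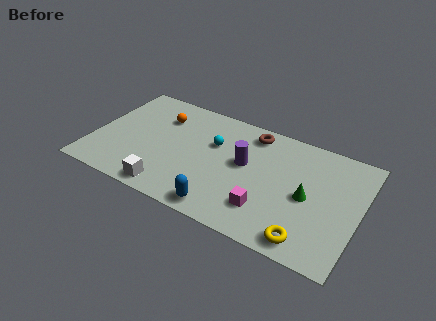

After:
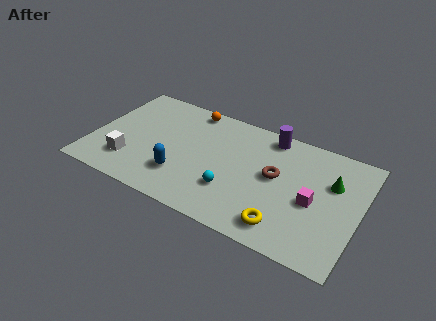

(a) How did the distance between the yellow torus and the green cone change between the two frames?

+1.6

They were about 2.6 units apart before and 4.2 after — 1.6 units further apart.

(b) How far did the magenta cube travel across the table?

2.7

The magenta cube was near (9.2, 1.9) before and (11.4, 3.4) after, so it travelled √(2.2² + 1.5²) ≈ 2.7 units.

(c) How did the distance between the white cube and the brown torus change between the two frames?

+1.0

The distance was about 6.7 in the first image and 7.7 in the second, so they moved 1.0 units further apart.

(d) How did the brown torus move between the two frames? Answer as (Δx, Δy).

(1.5, -2.3)

The brown torus was at about (7.9, 6.5) and moved to about (9.4, 4.2).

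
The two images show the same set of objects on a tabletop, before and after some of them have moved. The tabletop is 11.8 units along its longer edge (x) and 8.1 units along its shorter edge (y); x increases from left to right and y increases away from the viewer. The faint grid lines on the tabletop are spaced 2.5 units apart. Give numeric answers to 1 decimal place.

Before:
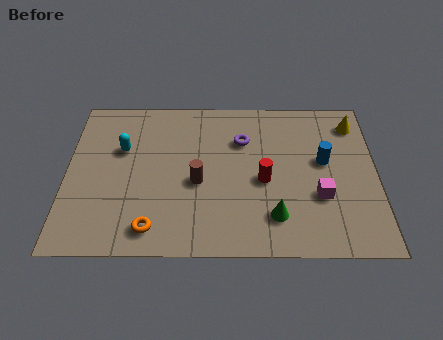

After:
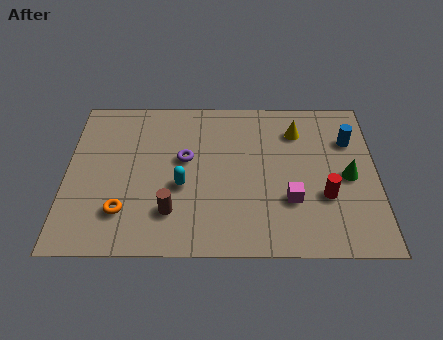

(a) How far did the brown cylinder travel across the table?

1.8

From (5.0, 3.5) to (4.0, 2.0), the brown cylinder covered √(1.0² + 1.5²) ≈ 1.8 units.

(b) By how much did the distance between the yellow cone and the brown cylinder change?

-0.4

Before: roughly 6.8 units apart; after: 6.4. That's 0.4 units closer together.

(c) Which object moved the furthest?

the green cone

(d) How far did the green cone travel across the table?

3.4

The green cone was near (7.9, 1.8) before and (10.7, 3.8) after, so it travelled √(2.8² + 2.0²) ≈ 3.4 units.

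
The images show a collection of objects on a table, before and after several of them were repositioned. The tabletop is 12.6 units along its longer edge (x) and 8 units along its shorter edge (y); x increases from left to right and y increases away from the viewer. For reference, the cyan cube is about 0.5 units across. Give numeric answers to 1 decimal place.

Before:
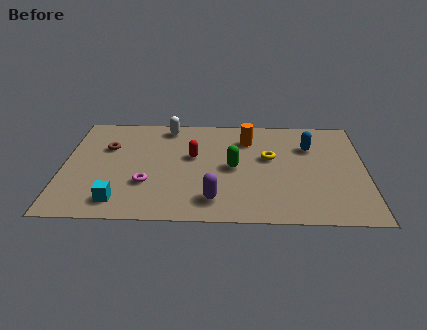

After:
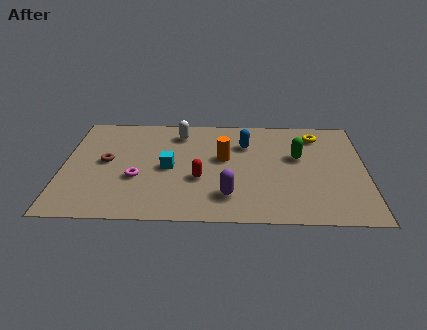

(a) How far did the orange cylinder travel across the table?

1.8

The orange cylinder moved from about (7.7, 6.1) to (6.7, 4.6), a distance of √(1.0² + 1.5²) ≈ 1.8.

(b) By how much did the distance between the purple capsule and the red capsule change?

-1.6

They were about 3.3 units apart before and 1.7 after — 1.6 units closer together.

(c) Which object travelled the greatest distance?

the cyan cube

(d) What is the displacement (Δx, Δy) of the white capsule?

(0.5, -0.5)

The white capsule was at about (4.3, 7.0) and moved to about (4.8, 6.5).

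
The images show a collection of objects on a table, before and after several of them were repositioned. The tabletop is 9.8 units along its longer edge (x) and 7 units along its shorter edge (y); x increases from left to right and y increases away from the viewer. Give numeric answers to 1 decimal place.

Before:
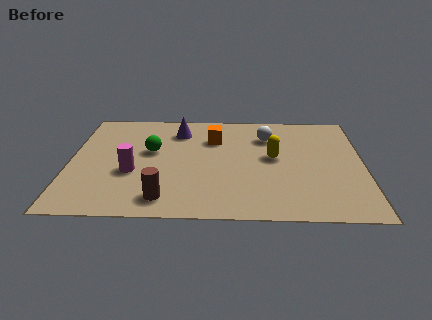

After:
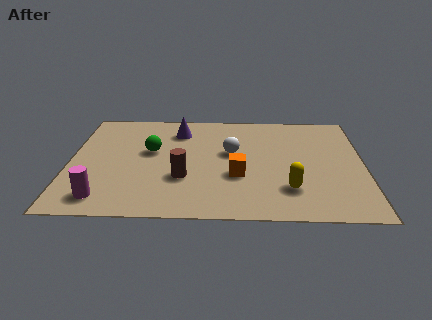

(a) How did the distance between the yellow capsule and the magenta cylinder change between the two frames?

+1.3

They were about 4.8 units apart before and 6.1 after — 1.3 units further apart.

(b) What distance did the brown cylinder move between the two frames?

1.4

The brown cylinder was near (3.2, 1.1) before and (3.8, 2.4) after, so it travelled √(0.6² + 1.3²) ≈ 1.4 units.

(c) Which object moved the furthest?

the orange cube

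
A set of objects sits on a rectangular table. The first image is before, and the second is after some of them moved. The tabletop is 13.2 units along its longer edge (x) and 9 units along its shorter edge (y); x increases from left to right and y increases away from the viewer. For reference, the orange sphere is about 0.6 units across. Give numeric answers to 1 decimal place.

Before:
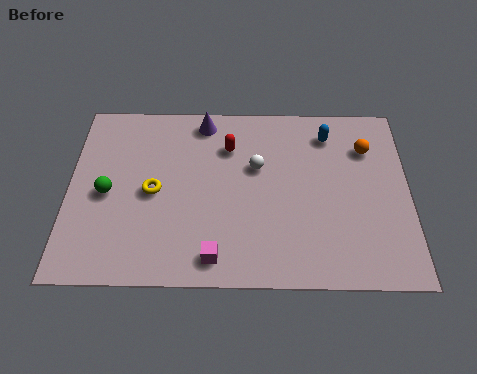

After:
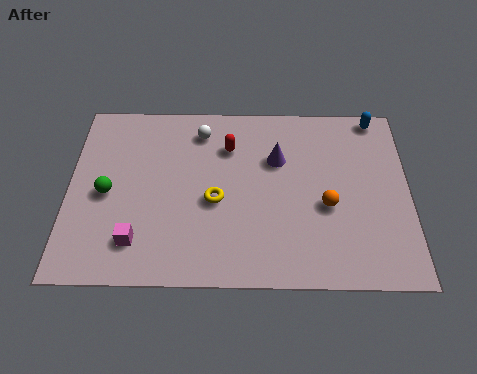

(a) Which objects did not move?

the green sphere and the red capsule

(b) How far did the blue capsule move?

2.1

The blue capsule was near (10.1, 7.3) before and (12.0, 8.2) after, so it travelled √(1.9² + 0.9²) ≈ 2.1 units.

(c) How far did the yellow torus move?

2.4

The yellow torus moved from about (3.3, 4.3) to (5.7, 3.9), a distance of √(2.4² + 0.4²) ≈ 2.4.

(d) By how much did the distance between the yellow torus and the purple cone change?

-0.9

Before: roughly 4.1 units apart; after: 3.2. That's 0.9 units closer together.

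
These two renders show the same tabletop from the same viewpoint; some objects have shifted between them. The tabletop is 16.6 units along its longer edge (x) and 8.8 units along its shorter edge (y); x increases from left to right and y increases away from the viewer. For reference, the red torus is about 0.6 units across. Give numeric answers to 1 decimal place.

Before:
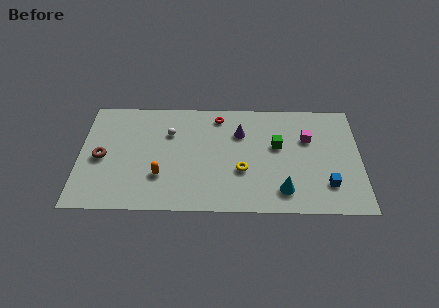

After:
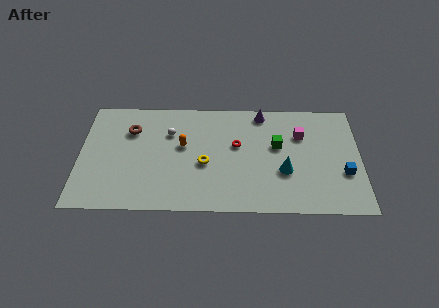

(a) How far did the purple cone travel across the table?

2.1

From (9.5, 6.2) to (10.8, 7.8), the purple cone covered √(1.3² + 1.6²) ≈ 2.1 units.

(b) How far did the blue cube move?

1.3

The blue cube was near (14.6, 2.2) before and (15.6, 3.1) after, so it travelled √(1.0² + 0.9²) ≈ 1.3 units.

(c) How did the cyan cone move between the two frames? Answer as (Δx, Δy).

(0.1, 1.5)

From the two frames, the cyan cone sits at roughly (12.0, 1.7) before and (12.1, 3.2) after.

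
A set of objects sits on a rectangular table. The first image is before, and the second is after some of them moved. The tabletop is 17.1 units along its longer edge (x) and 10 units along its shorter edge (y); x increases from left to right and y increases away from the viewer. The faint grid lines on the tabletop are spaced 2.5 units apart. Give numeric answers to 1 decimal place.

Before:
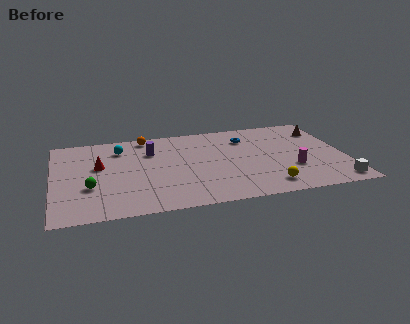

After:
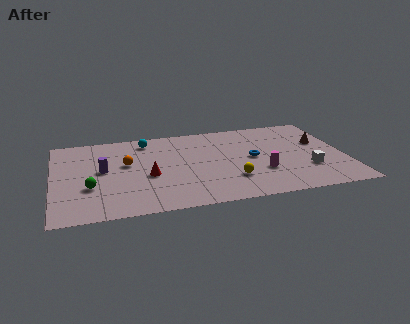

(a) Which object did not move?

the green sphere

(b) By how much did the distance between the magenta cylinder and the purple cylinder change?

+0.5

They were about 8.9 units apart before and 9.4 after — 0.5 units further apart.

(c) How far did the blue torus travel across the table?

2.5

The blue torus was near (11.5, 7.6) before and (11.7, 5.1) after, so it travelled √(0.2² + 2.5²) ≈ 2.5 units.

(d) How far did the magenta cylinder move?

1.8

From (13.9, 3.3) to (12.1, 3.3), the magenta cylinder covered √(1.8² + 0.0²) ≈ 1.8 units.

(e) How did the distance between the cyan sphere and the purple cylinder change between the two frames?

+2.2

Before: roughly 1.9 units apart; after: 4.1. That's 2.2 units further apart.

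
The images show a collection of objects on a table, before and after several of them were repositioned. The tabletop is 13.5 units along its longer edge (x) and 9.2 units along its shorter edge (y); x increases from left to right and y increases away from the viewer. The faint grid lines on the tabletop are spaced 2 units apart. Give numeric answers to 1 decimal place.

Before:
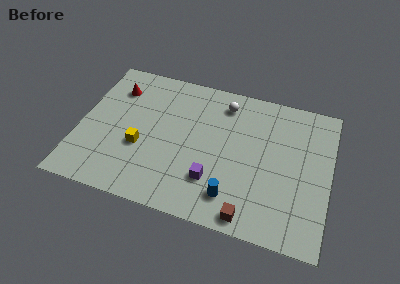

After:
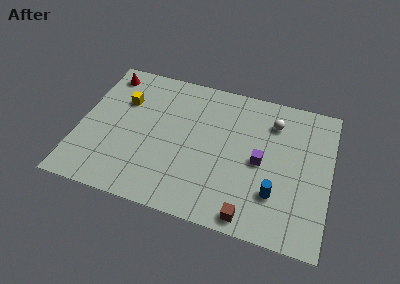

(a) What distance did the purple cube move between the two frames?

3.1

From (7.4, 2.5) to (9.8, 4.4), the purple cube covered √(2.4² + 1.9²) ≈ 3.1 units.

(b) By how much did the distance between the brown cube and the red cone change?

+1.0

The distance was about 9.9 in the first image and 10.9 in the second, so they moved 1.0 units further apart.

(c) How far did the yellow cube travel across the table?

3.0

The yellow cube was near (3.4, 3.5) before and (2.2, 6.3) after, so it travelled √(1.2² + 2.8²) ≈ 3.0 units.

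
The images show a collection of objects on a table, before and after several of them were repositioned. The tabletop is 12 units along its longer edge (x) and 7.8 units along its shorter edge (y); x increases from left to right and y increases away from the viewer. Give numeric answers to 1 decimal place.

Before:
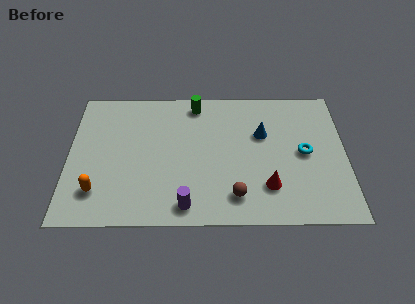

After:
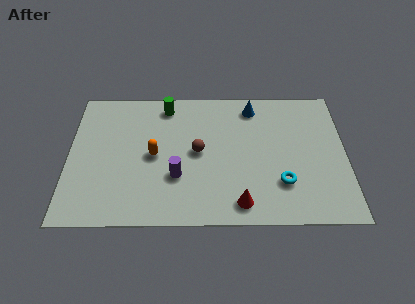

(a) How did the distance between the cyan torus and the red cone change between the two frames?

-0.4

Before: roughly 2.5 units apart; after: 2.1. That's 0.4 units closer together.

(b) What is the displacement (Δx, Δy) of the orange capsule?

(2.4, 2.0)

The orange capsule was at about (1.3, 1.8) and moved to about (3.7, 3.8).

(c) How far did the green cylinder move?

1.3

The green cylinder moved from about (5.5, 6.8) to (4.2, 6.7), a distance of √(1.3² + 0.1²) ≈ 1.3.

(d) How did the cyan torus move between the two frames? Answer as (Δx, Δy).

(-1.0, -1.7)

The cyan torus was at about (10.2, 3.9) and moved to about (9.2, 2.2).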